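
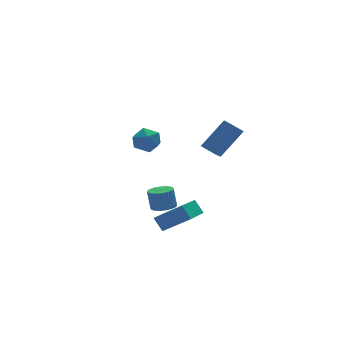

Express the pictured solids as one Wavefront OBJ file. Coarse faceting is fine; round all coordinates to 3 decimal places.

v -1.573 3.26 -0.026
v -1.27 3.703 0.523
v -0.85 2.317 0.337
v -0.547 2.76 0.886
v -1.279 2.532 0.937
v -1.725 3.115 0.713
v -0.395 2.905 0.147
v -0.841 3.488 -0.077
v -0.542 3.484 0.63
v -1.088 3.253 1.118
v -1.032 2.767 -0.258
v -1.578 2.536 0.23
v -0.524 2.391 -3.844
v 0.09 2.316 -3.805
v 0.058 2.574 -2.798
v -0.556 2.649 -2.836
v 0.065 2.582 -3.874
v 0.033 2.84 -2.867
v -0.077 2.81 -3.937
v -0.109 3.068 -2.93
v -0.308 2.955 -3.981
v -0.339 3.213 -2.974
v -0.581 2.989 -3.998
v -0.613 3.247 -2.991
v -0.843 2.904 -3.985
v -0.875 3.161 -2.978
v -1.042 2.717 -3.943
v -1.074 2.975 -2.936
v -1.138 2.466 -3.882
v -1.17 2.724 -2.875
v -1.113 2.2 -3.813
v -1.145 2.458 -2.806
v -0.971 1.972 -3.75
v -1.003 2.23 -2.743
v -0.741 1.827 -3.706
v -0.772 2.085 -2.699
v -0.467 1.793 -3.689
v -0.499 2.051 -2.682
v -0.205 1.879 -3.702
v -0.237 2.136 -2.695
v -0.006 2.065 -3.744
v -0.038 2.323 -2.737
v -0.589 -2.3 1.886
v 0.58 -2.274 3.134
v -0.962 -1.639 2.222
v 0.207 -1.613 3.469
v 0.033 -1.647 1.291
v 1.202 -1.621 2.538
v -0.34 -0.986 1.626
v 0.829 -0.96 2.874
v -1.752 -2.147 -1.873
v -1.904 -1.65 -1.265
v -2.741 -1.399 -2.734
v -2.893 -0.901 -2.126
v -0.487 -1.099 -2.414
v -0.639 -0.601 -1.806
v -1.476 -0.35 -3.275
v -1.628 0.147 -2.667
f 1 12 6
f 1 6 2
f 1 2 8
f 1 8 11
f 1 11 12
f 2 6 10
f 6 12 5
f 12 11 3
f 11 8 7
f 8 2 9
f 4 10 5
f 4 5 3
f 4 3 7
f 4 7 9
f 4 9 10
f 5 10 6
f 3 5 12
f 7 3 11
f 9 7 8
f 10 9 2
f 14 13 17
f 14 17 15
f 15 17 18
f 15 18 16
f 17 13 19
f 17 19 18
f 18 19 20
f 18 20 16
f 19 13 21
f 19 21 20
f 20 21 22
f 20 22 16
f 21 13 23
f 21 23 22
f 22 23 24
f 22 24 16
f 23 13 25
f 23 25 24
f 24 25 26
f 24 26 16
f 25 13 27
f 25 27 26
f 26 27 28
f 26 28 16
f 27 13 29
f 27 29 28
f 28 29 30
f 28 30 16
f 29 13 31
f 29 31 30
f 30 31 32
f 30 32 16
f 31 13 33
f 31 33 32
f 32 33 34
f 32 34 16
f 33 13 35
f 33 35 34
f 34 35 36
f 34 36 16
f 35 13 37
f 35 37 36
f 36 37 38
f 36 38 16
f 37 13 39
f 37 39 38
f 38 39 40
f 38 40 16
f 39 13 41
f 39 41 40
f 40 41 42
f 40 42 16
f 41 13 14
f 41 14 42
f 42 14 15
f 42 15 16
f 44 46 43
f 47 44 43
f 43 46 45
f 45 47 43
f 44 50 46
f 48 44 47
f 48 50 44
f 46 50 45
f 49 47 45
f 45 50 49
f 49 48 47
f 50 48 49
f 52 54 51
f 55 52 51
f 51 54 53
f 53 55 51
f 52 58 54
f 56 52 55
f 56 58 52
f 54 58 53
f 57 55 53
f 53 58 57
f 57 56 55
f 58 56 57



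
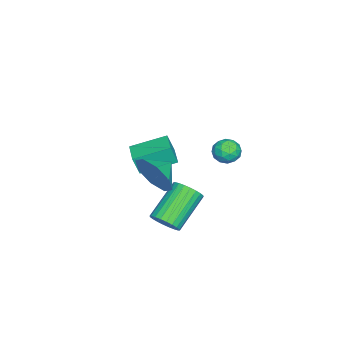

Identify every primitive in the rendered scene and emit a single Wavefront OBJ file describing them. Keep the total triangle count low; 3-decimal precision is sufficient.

v 2.623 -1.706 0.772
v 3.123 -1.403 1.656
v 1.777 -1.234 1.088
v 3.2 -0.863 1.056
v 2.939 -0.817 0.289
v 2.493 -1.292 -0.195
v 2.124 -2.009 -0.113
v 2.047 -2.549 0.488
v 2.307 -2.595 1.255
v 2.753 -2.121 1.739
v 1.994 -1.456 -2.59
v 2.338 -1.748 -2.029
v 0.85 -1.197 -0.829
v 0.506 -0.904 -1.39
v 2.439 -1.486 -2.025
v 0.951 -0.935 -0.824
v 2.472 -1.22 -2.106
v 0.984 -0.668 -0.906
v 2.432 -0.989 -2.261
v 0.944 -0.437 -1.061
v 2.326 -0.829 -2.467
v 0.838 -0.277 -1.266
v 2.169 -0.765 -2.691
v 0.681 -0.213 -1.49
v 1.986 -0.806 -2.899
v 0.497 -0.254 -1.699
v 1.803 -0.946 -3.061
v 0.315 -0.394 -1.861
v 1.65 -1.163 -3.151
v 0.162 -0.612 -1.951
v 1.549 -1.425 -3.156
v 0.061 -0.874 -1.955
v 1.516 -1.692 -3.074
v 0.028 -1.14 -1.874
v 1.556 -1.923 -2.919
v 0.068 -1.371 -1.719
v 1.662 -2.083 -2.714
v 0.174 -1.531 -1.513
v 1.819 -2.147 -2.49
v 0.331 -1.595 -1.289
v 2.003 -2.106 -2.281
v 0.514 -1.554 -1.081
v 2.185 -1.966 -2.119
v 0.697 -1.414 -0.919
v -0.217 -3.427 -0.618
v -0.122 -3.713 0.272
v -0.921 -1.987 -0.081
v -0.825 -2.273 0.81
v 0.885 -2.907 -0.57
v 0.981 -3.193 0.321
v 0.182 -1.467 -0.032
v 0.277 -1.753 0.858
v -3.478 0.232 -1.36
v -2.857 0.121 -1.651
v -3.483 -0.821 -0.969
v -2.862 -0.932 -1.26
v -2.92 -0.501 -0.718
v -2.917 0.149 -0.96
v -3.423 -0.849 -1.66
v -3.42 -0.199 -1.902
v -2.824 -0.547 -1.836
v -2.513 -0.332 -1.254
v -3.827 -0.368 -1.366
v -3.516 -0.153 -0.784
v -3.167 0.269 -1.54
v -3.173 -0.969 -1.08
v -3.207 -0.716 -0.762
v -2.842 -0.781 -0.933
v -3.202 0.285 -1.134
v -2.837 0.22 -1.305
v -2.874 -0.146 -0.757
v -3.503 -0.92 -1.315
v -3.138 -0.985 -1.486
v -3.498 0.081 -1.687
v -3.133 0.016 -1.858
v -3.466 -0.554 -1.863
v -2.783 -0.189 -1.82
v -2.786 -0.808 -1.59
v -3.115 -0.759 -1.825
v -3.113 -0.377 -1.967
v -2.6 -0.063 -1.478
v -2.603 -0.681 -1.247
v -2.637 -0.428 -0.929
v -2.635 -0.046 -1.072
v -2.58 -0.456 -1.586
v -3.737 -0.019 -1.373
v -3.74 -0.637 -1.142
v -3.705 -0.654 -1.548
v -3.703 -0.272 -1.691
v -3.554 0.108 -1.03
v -3.557 -0.511 -0.8
v -3.227 -0.323 -0.653
v -3.225 0.059 -0.795
v -3.76 -0.244 -1.034
f 2 1 4
f 2 4 3
f 4 1 5
f 4 5 3
f 5 1 6
f 5 6 3
f 6 1 7
f 6 7 3
f 7 1 8
f 7 8 3
f 8 1 9
f 8 9 3
f 9 1 10
f 9 10 3
f 10 1 2
f 10 2 3
f 12 11 15
f 12 15 13
f 13 15 16
f 13 16 14
f 15 11 17
f 15 17 16
f 16 17 18
f 16 18 14
f 17 11 19
f 17 19 18
f 18 19 20
f 18 20 14
f 19 11 21
f 19 21 20
f 20 21 22
f 20 22 14
f 21 11 23
f 21 23 22
f 22 23 24
f 22 24 14
f 23 11 25
f 23 25 24
f 24 25 26
f 24 26 14
f 25 11 27
f 25 27 26
f 26 27 28
f 26 28 14
f 27 11 29
f 27 29 28
f 28 29 30
f 28 30 14
f 29 11 31
f 29 31 30
f 30 31 32
f 30 32 14
f 31 11 33
f 31 33 32
f 32 33 34
f 32 34 14
f 33 11 35
f 33 35 34
f 34 35 36
f 34 36 14
f 35 11 37
f 35 37 36
f 36 37 38
f 36 38 14
f 37 11 39
f 37 39 38
f 38 39 40
f 38 40 14
f 39 11 41
f 39 41 40
f 40 41 42
f 40 42 14
f 41 11 43
f 41 43 42
f 42 43 44
f 42 44 14
f 43 11 12
f 43 12 44
f 44 12 13
f 44 13 14
f 46 48 45
f 49 46 45
f 45 48 47
f 47 49 45
f 46 52 48
f 50 46 49
f 50 52 46
f 48 52 47
f 51 49 47
f 47 52 51
f 51 50 49
f 52 50 51
f 53 90 69
f 90 64 93
f 69 93 58
f 90 93 69
f 53 69 65
f 69 58 70
f 65 70 54
f 69 70 65
f 53 65 74
f 65 54 75
f 74 75 60
f 65 75 74
f 53 74 86
f 74 60 89
f 86 89 63
f 74 89 86
f 53 86 90
f 86 63 94
f 90 94 64
f 86 94 90
f 54 70 81
f 70 58 84
f 81 84 62
f 70 84 81
f 58 93 71
f 93 64 92
f 71 92 57
f 93 92 71
f 64 94 91
f 94 63 87
f 91 87 55
f 94 87 91
f 63 89 88
f 89 60 76
f 88 76 59
f 89 76 88
f 60 75 80
f 75 54 77
f 80 77 61
f 75 77 80
f 56 82 68
f 82 62 83
f 68 83 57
f 82 83 68
f 56 68 66
f 68 57 67
f 66 67 55
f 68 67 66
f 56 66 73
f 66 55 72
f 73 72 59
f 66 72 73
f 56 73 78
f 73 59 79
f 78 79 61
f 73 79 78
f 56 78 82
f 78 61 85
f 82 85 62
f 78 85 82
f 57 83 71
f 83 62 84
f 71 84 58
f 83 84 71
f 55 67 91
f 67 57 92
f 91 92 64
f 67 92 91
f 59 72 88
f 72 55 87
f 88 87 63
f 72 87 88
f 61 79 80
f 79 59 76
f 80 76 60
f 79 76 80
f 62 85 81
f 85 61 77
f 81 77 54
f 85 77 81



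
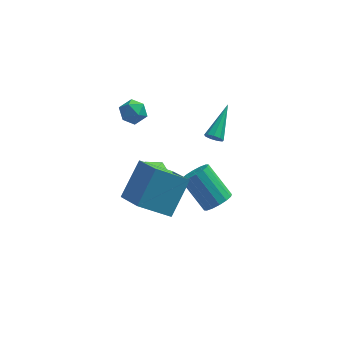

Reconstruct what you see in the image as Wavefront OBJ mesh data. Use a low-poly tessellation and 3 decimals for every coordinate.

v -3.39 2.174 3.415
v -2.655 2.12 3.628
v -3.605 1.04 3.872
v -2.87 0.986 4.085
v -3.339 1.478 4.442
v -3.205 2.179 4.16
v -3.055 0.981 3.34
v -2.921 1.682 3.058
v -2.447 1.383 3.582
v -2.623 1.69 4.263
v -3.637 1.47 3.237
v -3.813 1.777 3.918
v 0.801 2.106 1.006
v 1.224 2.094 0.722
v 1.539 3.794 2.034
v 0.983 2.293 0.568
v 0.656 2.405 0.619
v 0.397 2.377 0.851
v 0.327 2.222 1.156
v 0.478 2.013 1.39
v 0.781 1.847 1.445
v 1.092 1.803 1.295
v 1.267 1.9 1.009
v 0.939 -0.485 -1.592
v 1.556 -0.529 -1.069
v 0.438 0.501 0.335
v -0.179 0.545 -0.188
v 1.618 -0.173 -1.281
v 0.5 0.858 0.124
v 1.499 0.1 -1.576
v 0.381 1.13 -0.171
v 1.229 0.216 -1.876
v 0.111 1.246 -0.471
v 0.882 0.144 -2.099
v -0.236 1.174 -0.695
v 0.55 -0.097 -2.187
v -0.568 0.934 -0.782
v 0.322 -0.441 -2.115
v -0.796 0.589 -0.711
v 0.26 -0.798 -1.904
v -0.858 0.233 -0.499
v 0.379 -1.07 -1.609
v -0.739 -0.04 -0.204
v 0.649 -1.186 -1.309
v -0.469 -0.156 0.096
v 0.996 -1.114 -1.085
v -0.122 -0.084 0.319
v 1.328 -0.874 -0.998
v 0.21 0.157 0.407
v -3.72 -2.862 1.624
v -2.948 -4.258 2.436
v -2.843 -1.529 3.08
v -2.071 -2.925 3.892
v -2.149 -2.655 0.488
v -1.377 -4.051 1.3
v -1.272 -1.322 1.944
v -0.5 -2.718 2.756
v -2.528 0.435 -1.116
v -2.283 0.646 -0.287
v -2.853 1.442 -1.276
v -2.608 1.653 -0.447
v -1.652 0.667 -1.433
v -1.407 0.878 -0.604
v -1.977 1.674 -1.593
v -1.732 1.885 -0.764
f 1 12 6
f 1 6 2
f 1 2 8
f 1 8 11
f 1 11 12
f 2 6 10
f 6 12 5
f 12 11 3
f 11 8 7
f 8 2 9
f 4 10 5
f 4 5 3
f 4 3 7
f 4 7 9
f 4 9 10
f 5 10 6
f 3 5 12
f 7 3 11
f 9 7 8
f 10 9 2
f 14 13 16
f 14 16 15
f 16 13 17
f 16 17 15
f 17 13 18
f 17 18 15
f 18 13 19
f 18 19 15
f 19 13 20
f 19 20 15
f 20 13 21
f 20 21 15
f 21 13 22
f 21 22 15
f 22 13 23
f 22 23 15
f 23 13 14
f 23 14 15
f 25 24 28
f 25 28 26
f 26 28 29
f 26 29 27
f 28 24 30
f 28 30 29
f 29 30 31
f 29 31 27
f 30 24 32
f 30 32 31
f 31 32 33
f 31 33 27
f 32 24 34
f 32 34 33
f 33 34 35
f 33 35 27
f 34 24 36
f 34 36 35
f 35 36 37
f 35 37 27
f 36 24 38
f 36 38 37
f 37 38 39
f 37 39 27
f 38 24 40
f 38 40 39
f 39 40 41
f 39 41 27
f 40 24 42
f 40 42 41
f 41 42 43
f 41 43 27
f 42 24 44
f 42 44 43
f 43 44 45
f 43 45 27
f 44 24 46
f 44 46 45
f 45 46 47
f 45 47 27
f 46 24 48
f 46 48 47
f 47 48 49
f 47 49 27
f 48 24 25
f 48 25 49
f 49 25 26
f 49 26 27
f 51 53 50
f 54 51 50
f 50 53 52
f 52 54 50
f 51 57 53
f 55 51 54
f 55 57 51
f 53 57 52
f 56 54 52
f 52 57 56
f 56 55 54
f 57 55 56
f 59 61 58
f 62 59 58
f 58 61 60
f 60 62 58
f 59 65 61
f 63 59 62
f 63 65 59
f 61 65 60
f 64 62 60
f 60 65 64
f 64 63 62
f 65 63 64



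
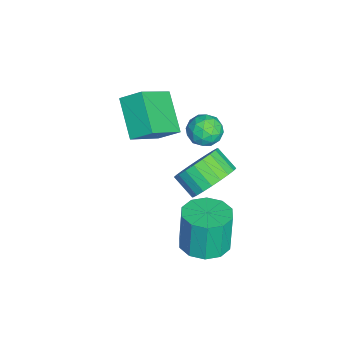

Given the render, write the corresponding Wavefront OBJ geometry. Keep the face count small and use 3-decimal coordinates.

v 4.09 3.218 1.365
v 4.626 3.481 2.168
v 4.086 2.785 2.757
v 3.55 2.522 1.955
v 4.328 3.731 2.19
v 3.787 3.036 2.779
v 3.994 3.904 2.086
v 3.453 3.208 2.676
v 3.674 3.972 1.873
v 3.133 3.276 2.463
v 3.418 3.925 1.583
v 2.877 3.23 2.172
v 3.264 3.771 1.259
v 2.723 3.075 1.849
v 3.236 3.532 0.952
v 2.695 2.837 1.541
v 3.338 3.246 0.707
v 2.797 2.55 1.297
v 3.554 2.955 0.563
v 3.014 2.259 1.152
v 3.853 2.704 0.541
v 3.312 2.009 1.13
v 4.187 2.532 0.644
v 3.646 1.836 1.234
v 4.507 2.464 0.857
v 3.966 1.768 1.447
v 4.763 2.51 1.148
v 4.222 1.815 1.737
v 4.917 2.665 1.471
v 4.376 1.969 2.061
v 4.945 2.903 1.779
v 4.404 2.208 2.368
v 4.843 3.19 2.023
v 4.302 2.494 2.613
v 0.132 0.834 -0.395
v -1.309 0.282 0.661
v 0.257 1.687 0.223
v -1.184 1.134 1.278
v 1.284 -0.114 0.682
v -0.157 -0.667 1.737
v 1.409 0.738 1.299
v -0.032 0.186 2.355
v 3.51 2.871 -3.3
v 4.486 2.956 -3.157
v 4.226 3.014 -1.417
v 3.25 2.929 -1.56
v 4.253 3.519 -3.211
v 3.993 3.578 -1.471
v 3.736 3.835 -3.298
v 3.476 3.893 -1.559
v 3.133 3.782 -3.387
v 2.873 3.841 -1.647
v 2.674 3.381 -3.442
v 2.414 3.44 -1.702
v 2.534 2.786 -3.443
v 2.274 2.844 -1.703
v 2.767 2.222 -3.389
v 2.507 2.281 -1.649
v 3.284 1.907 -3.301
v 3.024 1.965 -1.562
v 3.887 1.959 -3.213
v 3.627 2.018 -1.473
v 4.346 2.36 -3.158
v 4.086 2.419 -1.418
v 1.218 3.368 1.4
v 1.735 2.944 1.733
v 0.605 2.376 1.087
v 1.122 1.952 1.42
v 0.67 2.381 1.831
v 1.049 2.995 2.024
v 1.291 2.325 0.796
v 1.67 2.939 0.989
v 1.78 2.3 1.359
v 1.396 2.334 1.999
v 0.944 2.986 0.821
v 0.56 3.02 1.461
v 1.53 3.244 1.594
v 0.81 2.076 1.226
v 0.545 2.329 1.467
v 0.848 2.08 1.663
v 1.127 3.273 1.765
v 1.431 3.024 1.961
v 0.805 2.693 2.018
v 0.909 2.296 0.859
v 1.213 2.047 1.055
v 1.492 3.24 1.157
v 1.795 2.991 1.353
v 1.535 2.627 0.802
v 1.86 2.615 1.57
v 1.5 2.032 1.386
v 1.599 2.251 1.019
v 1.822 2.612 1.133
v 1.635 2.636 1.946
v 1.275 2.052 1.762
v 1.009 2.305 2.003
v 1.232 2.666 2.117
v 1.661 2.257 1.726
v 1.065 3.268 1.058
v 0.705 2.684 0.874
v 1.108 2.654 0.703
v 1.331 3.015 0.817
v 0.84 3.288 1.434
v 0.48 2.705 1.25
v 0.518 2.708 1.687
v 0.741 3.069 1.801
v 0.679 3.063 1.094
f 2 1 5
f 2 5 3
f 3 5 6
f 3 6 4
f 5 1 7
f 5 7 6
f 6 7 8
f 6 8 4
f 7 1 9
f 7 9 8
f 8 9 10
f 8 10 4
f 9 1 11
f 9 11 10
f 10 11 12
f 10 12 4
f 11 1 13
f 11 13 12
f 12 13 14
f 12 14 4
f 13 1 15
f 13 15 14
f 14 15 16
f 14 16 4
f 15 1 17
f 15 17 16
f 16 17 18
f 16 18 4
f 17 1 19
f 17 19 18
f 18 19 20
f 18 20 4
f 19 1 21
f 19 21 20
f 20 21 22
f 20 22 4
f 21 1 23
f 21 23 22
f 22 23 24
f 22 24 4
f 23 1 25
f 23 25 24
f 24 25 26
f 24 26 4
f 25 1 27
f 25 27 26
f 26 27 28
f 26 28 4
f 27 1 29
f 27 29 28
f 28 29 30
f 28 30 4
f 29 1 31
f 29 31 30
f 30 31 32
f 30 32 4
f 31 1 33
f 31 33 32
f 32 33 34
f 32 34 4
f 33 1 2
f 33 2 34
f 34 2 3
f 34 3 4
f 36 38 35
f 39 36 35
f 35 38 37
f 37 39 35
f 36 42 38
f 40 36 39
f 40 42 36
f 38 42 37
f 41 39 37
f 37 42 41
f 41 40 39
f 42 40 41
f 44 43 47
f 44 47 45
f 45 47 48
f 45 48 46
f 47 43 49
f 47 49 48
f 48 49 50
f 48 50 46
f 49 43 51
f 49 51 50
f 50 51 52
f 50 52 46
f 51 43 53
f 51 53 52
f 52 53 54
f 52 54 46
f 53 43 55
f 53 55 54
f 54 55 56
f 54 56 46
f 55 43 57
f 55 57 56
f 56 57 58
f 56 58 46
f 57 43 59
f 57 59 58
f 58 59 60
f 58 60 46
f 59 43 61
f 59 61 60
f 60 61 62
f 60 62 46
f 61 43 63
f 61 63 62
f 62 63 64
f 62 64 46
f 63 43 44
f 63 44 64
f 64 44 45
f 64 45 46
f 65 102 81
f 102 76 105
f 81 105 70
f 102 105 81
f 65 81 77
f 81 70 82
f 77 82 66
f 81 82 77
f 65 77 86
f 77 66 87
f 86 87 72
f 77 87 86
f 65 86 98
f 86 72 101
f 98 101 75
f 86 101 98
f 65 98 102
f 98 75 106
f 102 106 76
f 98 106 102
f 66 82 93
f 82 70 96
f 93 96 74
f 82 96 93
f 70 105 83
f 105 76 104
f 83 104 69
f 105 104 83
f 76 106 103
f 106 75 99
f 103 99 67
f 106 99 103
f 75 101 100
f 101 72 88
f 100 88 71
f 101 88 100
f 72 87 92
f 87 66 89
f 92 89 73
f 87 89 92
f 68 94 80
f 94 74 95
f 80 95 69
f 94 95 80
f 68 80 78
f 80 69 79
f 78 79 67
f 80 79 78
f 68 78 85
f 78 67 84
f 85 84 71
f 78 84 85
f 68 85 90
f 85 71 91
f 90 91 73
f 85 91 90
f 68 90 94
f 90 73 97
f 94 97 74
f 90 97 94
f 69 95 83
f 95 74 96
f 83 96 70
f 95 96 83
f 67 79 103
f 79 69 104
f 103 104 76
f 79 104 103
f 71 84 100
f 84 67 99
f 100 99 75
f 84 99 100
f 73 91 92
f 91 71 88
f 92 88 72
f 91 88 92
f 74 97 93
f 97 73 89
f 93 89 66
f 97 89 93



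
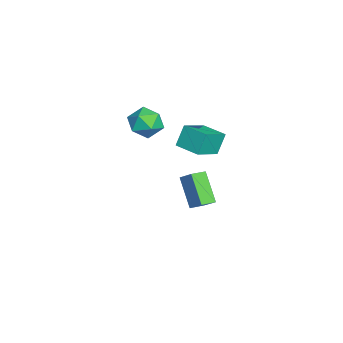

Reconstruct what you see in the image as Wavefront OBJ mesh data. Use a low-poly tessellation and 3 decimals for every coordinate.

v 0.509 -0.207 2.838
v 0.062 0.192 4.013
v -0.718 0.754 2.044
v -1.166 1.154 3.22
v 1.406 0.906 2.8
v 0.958 1.306 3.976
v 0.178 1.868 2.007
v -0.269 2.267 3.182
v -4.14 -0.158 -2.942
v -3.506 0.475 -2.19
v -4.688 0.587 -3.108
v -4.054 1.221 -2.355
v -2.886 0.419 -4.485
v -2.252 1.053 -3.732
v -3.434 1.165 -4.65
v -2.8 1.798 -3.898
v -2.829 -1.182 2.932
v -1.947 -1.181 3.524
v -2.213 -2.499 2.016
v -1.331 -2.498 2.608
v -2.256 -2.799 3.034
v -2.637 -1.985 3.6
v -1.523 -1.695 1.94
v -1.904 -0.881 2.506
v -1.14 -1.498 2.911
v -1.593 -2.18 3.587
v -2.567 -1.5 1.953
v -3.02 -2.182 2.629
f 2 4 1
f 5 2 1
f 1 4 3
f 3 5 1
f 2 8 4
f 6 2 5
f 6 8 2
f 4 8 3
f 7 5 3
f 3 8 7
f 7 6 5
f 8 6 7
f 10 12 9
f 13 10 9
f 9 12 11
f 11 13 9
f 10 16 12
f 14 10 13
f 14 16 10
f 12 16 11
f 15 13 11
f 11 16 15
f 15 14 13
f 16 14 15
f 17 28 22
f 17 22 18
f 17 18 24
f 17 24 27
f 17 27 28
f 18 22 26
f 22 28 21
f 28 27 19
f 27 24 23
f 24 18 25
f 20 26 21
f 20 21 19
f 20 19 23
f 20 23 25
f 20 25 26
f 21 26 22
f 19 21 28
f 23 19 27
f 25 23 24
f 26 25 18



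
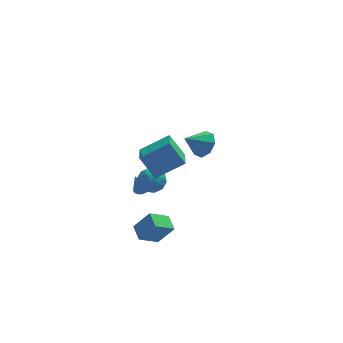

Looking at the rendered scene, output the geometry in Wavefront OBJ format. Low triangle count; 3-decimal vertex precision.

v -1.829 2.535 -4.128
v -1.383 2.201 -4.012
v -2.271 2.425 -2.752
v -1.293 2.433 -3.965
v -1.31 2.686 -3.95
v -1.429 2.909 -3.971
v -1.628 3.057 -4.022
v -1.867 3.102 -4.095
v -2.098 3.035 -4.175
v -2.276 2.869 -4.245
v -2.366 2.636 -4.292
v -2.349 2.384 -4.307
v -2.23 2.161 -4.286
v -2.031 2.012 -4.234
v -1.792 1.967 -4.162
v -1.561 2.034 -4.082
v -1.965 -4.512 2.828
v -2.811 -3.854 4.25
v -1.704 -2.777 2.181
v -2.55 -2.119 3.602
v -0.15 -4.401 3.858
v -0.996 -3.743 5.279
v 0.111 -2.666 3.21
v -0.735 -2.008 4.632
v -2.154 0.649 -1.179
v -1.26 0.743 -0.767
v -1.84 -0.883 -1.513
v -0.946 -0.789 -1.101
v -1.757 -0.76 -0.536
v -1.951 0.187 -0.329
v -1.149 -0.327 -1.951
v -1.343 0.62 -1.744
v -0.639 0.139 -1.244
v -1.015 -0.128 -0.37
v -2.085 -0.012 -1.91
v -2.461 -0.279 -1.036
v -1.735 0.831 -0.944
v -1.365 -0.971 -1.336
v -1.842 -0.953 -1.004
v -1.316 -0.898 -0.762
v -2.14 0.504 -0.686
v -1.615 0.559 -0.444
v -1.907 -0.325 -0.308
v -1.485 -0.699 -1.836
v -0.96 -0.644 -1.594
v -1.784 0.758 -1.518
v -1.258 0.813 -1.276
v -1.193 0.185 -1.972
v -0.845 0.531 -0.982
v -0.66 -0.37 -1.178
v -0.779 -0.098 -1.678
v -0.893 0.459 -1.556
v -1.065 0.373 -0.468
v -0.88 -0.527 -0.664
v -1.357 -0.51 -0.332
v -1.471 0.047 -0.211
v -0.7 0.019 -0.748
v -2.22 0.387 -1.616
v -2.035 -0.513 -1.812
v -1.629 -0.187 -2.069
v -1.743 0.37 -1.948
v -2.44 0.23 -1.102
v -2.255 -0.671 -1.298
v -2.207 -0.599 -0.724
v -2.321 -0.042 -0.602
v -2.4 -0.159 -1.532
v 2.267 3.045 -0.636
v 2.892 3.156 0.213
v 0.953 2.715 0.376
v 2.545 3.854 -0.01
v 2.035 4.079 -0.6
v 1.66 3.698 -1.21
v 1.641 2.934 -1.484
v 1.988 2.236 -1.261
v 2.498 2.011 -0.672
v 2.873 2.392 -0.061
v -1.535 -2.535 -5.105
v -2.785 -2.996 -4.256
v -1.726 -1.426 -4.784
v -2.976 -1.888 -3.935
v -0.544 -2.752 -3.765
v -1.794 -3.214 -2.916
v -0.735 -1.644 -3.444
v -1.985 -2.105 -2.595
f 2 1 4
f 2 4 3
f 4 1 5
f 4 5 3
f 5 1 6
f 5 6 3
f 6 1 7
f 6 7 3
f 7 1 8
f 7 8 3
f 8 1 9
f 8 9 3
f 9 1 10
f 9 10 3
f 10 1 11
f 10 11 3
f 11 1 12
f 11 12 3
f 12 1 13
f 12 13 3
f 13 1 14
f 13 14 3
f 14 1 15
f 14 15 3
f 15 1 16
f 15 16 3
f 16 1 2
f 16 2 3
f 18 20 17
f 21 18 17
f 17 20 19
f 19 21 17
f 18 24 20
f 22 18 21
f 22 24 18
f 20 24 19
f 23 21 19
f 19 24 23
f 23 22 21
f 24 22 23
f 25 62 41
f 62 36 65
f 41 65 30
f 62 65 41
f 25 41 37
f 41 30 42
f 37 42 26
f 41 42 37
f 25 37 46
f 37 26 47
f 46 47 32
f 37 47 46
f 25 46 58
f 46 32 61
f 58 61 35
f 46 61 58
f 25 58 62
f 58 35 66
f 62 66 36
f 58 66 62
f 26 42 53
f 42 30 56
f 53 56 34
f 42 56 53
f 30 65 43
f 65 36 64
f 43 64 29
f 65 64 43
f 36 66 63
f 66 35 59
f 63 59 27
f 66 59 63
f 35 61 60
f 61 32 48
f 60 48 31
f 61 48 60
f 32 47 52
f 47 26 49
f 52 49 33
f 47 49 52
f 28 54 40
f 54 34 55
f 40 55 29
f 54 55 40
f 28 40 38
f 40 29 39
f 38 39 27
f 40 39 38
f 28 38 45
f 38 27 44
f 45 44 31
f 38 44 45
f 28 45 50
f 45 31 51
f 50 51 33
f 45 51 50
f 28 50 54
f 50 33 57
f 54 57 34
f 50 57 54
f 29 55 43
f 55 34 56
f 43 56 30
f 55 56 43
f 27 39 63
f 39 29 64
f 63 64 36
f 39 64 63
f 31 44 60
f 44 27 59
f 60 59 35
f 44 59 60
f 33 51 52
f 51 31 48
f 52 48 32
f 51 48 52
f 34 57 53
f 57 33 49
f 53 49 26
f 57 49 53
f 68 67 70
f 68 70 69
f 70 67 71
f 70 71 69
f 71 67 72
f 71 72 69
f 72 67 73
f 72 73 69
f 73 67 74
f 73 74 69
f 74 67 75
f 74 75 69
f 75 67 76
f 75 76 69
f 76 67 68
f 76 68 69
f 78 80 77
f 81 78 77
f 77 80 79
f 79 81 77
f 78 84 80
f 82 78 81
f 82 84 78
f 80 84 79
f 83 81 79
f 79 84 83
f 83 82 81
f 84 82 83



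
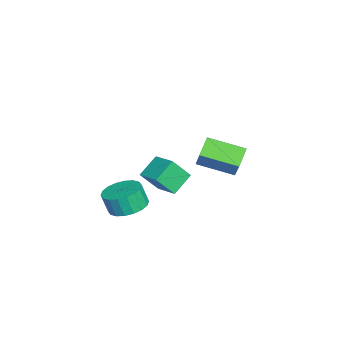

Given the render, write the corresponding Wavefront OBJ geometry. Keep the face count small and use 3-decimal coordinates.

v 3.847 -2.181 1.696
v 4.446 -1.518 1.955
v 4.371 -1.836 2.942
v 3.773 -2.499 2.684
v 4.079 -1.329 1.988
v 4.004 -1.647 2.976
v 3.666 -1.309 1.963
v 3.591 -1.627 2.951
v 3.289 -1.462 1.886
v 3.215 -1.78 2.873
v 3.023 -1.757 1.771
v 2.948 -2.075 2.758
v 2.92 -2.136 1.641
v 2.845 -2.454 2.628
v 3.001 -2.524 1.522
v 2.926 -2.842 2.509
v 3.249 -2.844 1.438
v 3.174 -3.162 2.425
v 3.616 -3.033 1.404
v 3.541 -3.351 2.392
v 4.029 -3.053 1.429
v 3.954 -3.371 2.417
v 4.405 -2.9 1.507
v 4.331 -3.218 2.494
v 4.672 -2.605 1.622
v 4.597 -2.923 2.609
v 4.775 -2.226 1.752
v 4.7 -2.544 2.739
v 4.694 -1.838 1.871
v 4.619 -2.156 2.858
v 3.35 -0.937 2.596
v 3.612 -1.704 3.626
v 2.526 -0.328 3.259
v 2.788 -1.095 4.288
v 4.252 -0.125 2.972
v 4.514 -0.892 4.001
v 3.428 0.484 3.634
v 3.69 -0.283 4.664
v -1.778 0.216 0.686
v -2.693 0.482 1.294
v -1.581 2.048 0.182
v -2.496 2.314 0.79
v -0.864 0.466 1.95
v -1.779 0.732 2.558
v -0.667 2.298 1.446
v -1.582 2.564 2.054
f 2 1 5
f 2 5 3
f 3 5 6
f 3 6 4
f 5 1 7
f 5 7 6
f 6 7 8
f 6 8 4
f 7 1 9
f 7 9 8
f 8 9 10
f 8 10 4
f 9 1 11
f 9 11 10
f 10 11 12
f 10 12 4
f 11 1 13
f 11 13 12
f 12 13 14
f 12 14 4
f 13 1 15
f 13 15 14
f 14 15 16
f 14 16 4
f 15 1 17
f 15 17 16
f 16 17 18
f 16 18 4
f 17 1 19
f 17 19 18
f 18 19 20
f 18 20 4
f 19 1 21
f 19 21 20
f 20 21 22
f 20 22 4
f 21 1 23
f 21 23 22
f 22 23 24
f 22 24 4
f 23 1 25
f 23 25 24
f 24 25 26
f 24 26 4
f 25 1 27
f 25 27 26
f 26 27 28
f 26 28 4
f 27 1 29
f 27 29 28
f 28 29 30
f 28 30 4
f 29 1 2
f 29 2 30
f 30 2 3
f 30 3 4
f 32 34 31
f 35 32 31
f 31 34 33
f 33 35 31
f 32 38 34
f 36 32 35
f 36 38 32
f 34 38 33
f 37 35 33
f 33 38 37
f 37 36 35
f 38 36 37
f 40 42 39
f 43 40 39
f 39 42 41
f 41 43 39
f 40 46 42
f 44 40 43
f 44 46 40
f 42 46 41
f 45 43 41
f 41 46 45
f 45 44 43
f 46 44 45



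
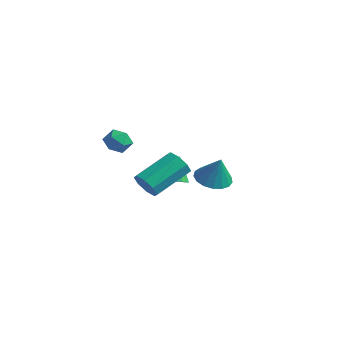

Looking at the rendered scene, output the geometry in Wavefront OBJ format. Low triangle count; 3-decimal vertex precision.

v 3.096 -4.035 0.557
v 3.409 -4.409 1.191
v 3.717 -2.478 2.177
v 3.404 -2.105 1.543
v 3.832 -4.263 0.773
v 4.14 -2.332 1.759
v 3.823 -3.984 0.228
v 4.131 -2.053 1.214
v 3.389 -3.734 -0.124
v 3.697 -1.803 0.862
v 2.783 -3.662 -0.077
v 3.091 -1.731 0.909
v 2.36 -3.808 0.341
v 2.668 -1.877 1.327
v 2.369 -4.087 0.886
v 2.677 -2.156 1.872
v 2.803 -4.337 1.238
v 3.111 -2.406 2.224
v -0.763 -1.565 1.88
v -0.251 -2.066 2.234
v -1.049 -2.474 1.006
v -0.537 -2.975 1.36
v -1.214 -2.767 1.731
v -1.037 -2.206 2.271
v -0.263 -2.334 0.969
v -0.086 -1.773 1.509
v 0.058 -2.542 1.671
v -0.53 -2.809 2.142
v -0.77 -1.731 1.098
v -1.358 -1.998 1.569
v 0.95 2.768 -2.2
v 1.894 2.947 -2.545
v 1.51 2.752 -0.68
v 1.709 3.393 -2.473
v 1.351 3.696 -2.338
v 0.901 3.786 -2.171
v 0.463 3.644 -2.012
v 0.136 3.3 -1.895
v -0.005 2.835 -1.848
v 0.074 2.354 -1.882
v 0.353 1.969 -1.989
v 0.769 1.766 -2.144
v 1.227 1.793 -2.312
v 1.621 2.043 -2.455
v 1.862 2.459 -2.539
v 2.108 -1.059 -0.59
v 2.689 -1.22 -0.349
v 1.732 -0.401 0.75
v 2.738 -0.991 -0.447
v 2.691 -0.773 -0.568
v 2.555 -0.599 -0.691
v 2.351 -0.494 -0.8
v 2.11 -0.476 -0.876
v 1.868 -0.546 -0.909
v 1.663 -0.695 -0.894
v 1.526 -0.899 -0.832
v 1.477 -1.128 -0.733
v 1.525 -1.346 -0.613
v 1.661 -1.52 -0.489
v 1.865 -1.625 -0.38
v 2.106 -1.643 -0.304
v 2.347 -1.572 -0.271
v 2.552 -1.424 -0.287
f 2 1 5
f 2 5 3
f 3 5 6
f 3 6 4
f 5 1 7
f 5 7 6
f 6 7 8
f 6 8 4
f 7 1 9
f 7 9 8
f 8 9 10
f 8 10 4
f 9 1 11
f 9 11 10
f 10 11 12
f 10 12 4
f 11 1 13
f 11 13 12
f 12 13 14
f 12 14 4
f 13 1 15
f 13 15 14
f 14 15 16
f 14 16 4
f 15 1 17
f 15 17 16
f 16 17 18
f 16 18 4
f 17 1 2
f 17 2 18
f 18 2 3
f 18 3 4
f 19 30 24
f 19 24 20
f 19 20 26
f 19 26 29
f 19 29 30
f 20 24 28
f 24 30 23
f 30 29 21
f 29 26 25
f 26 20 27
f 22 28 23
f 22 23 21
f 22 21 25
f 22 25 27
f 22 27 28
f 23 28 24
f 21 23 30
f 25 21 29
f 27 25 26
f 28 27 20
f 32 31 34
f 32 34 33
f 34 31 35
f 34 35 33
f 35 31 36
f 35 36 33
f 36 31 37
f 36 37 33
f 37 31 38
f 37 38 33
f 38 31 39
f 38 39 33
f 39 31 40
f 39 40 33
f 40 31 41
f 40 41 33
f 41 31 42
f 41 42 33
f 42 31 43
f 42 43 33
f 43 31 44
f 43 44 33
f 44 31 45
f 44 45 33
f 45 31 32
f 45 32 33
f 47 46 49
f 47 49 48
f 49 46 50
f 49 50 48
f 50 46 51
f 50 51 48
f 51 46 52
f 51 52 48
f 52 46 53
f 52 53 48
f 53 46 54
f 53 54 48
f 54 46 55
f 54 55 48
f 55 46 56
f 55 56 48
f 56 46 57
f 56 57 48
f 57 46 58
f 57 58 48
f 58 46 59
f 58 59 48
f 59 46 60
f 59 60 48
f 60 46 61
f 60 61 48
f 61 46 62
f 61 62 48
f 62 46 63
f 62 63 48
f 63 46 47
f 63 47 48



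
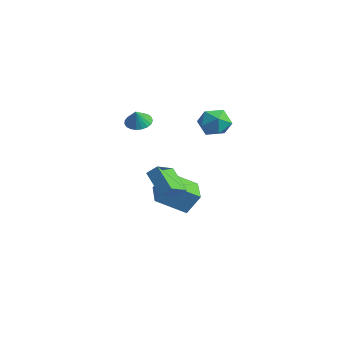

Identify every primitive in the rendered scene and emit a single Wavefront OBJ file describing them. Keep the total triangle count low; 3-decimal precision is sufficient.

v -0.898 0.233 2.804
v -0.153 0.359 2.61
v -0.602 -0.113 3.716
v -0.237 0.642 2.744
v -0.435 0.855 2.889
v -0.713 0.959 3.019
v -1.023 0.939 3.112
v -1.311 0.796 3.151
v -1.529 0.556 3.13
v -1.637 0.26 3.053
v -1.617 -0.041 2.933
v -1.473 -0.294 2.79
v -1.229 -0.456 2.65
v -0.929 -0.499 2.536
v -0.623 -0.415 2.469
v -0.364 -0.22 2.459
v -0.198 0.054 2.509
v -2.657 4.2 -4.943
v -3.397 2.556 -3.865
v -2.222 4.851 -3.652
v -2.961 3.207 -2.574
v -0.939 3.333 -5.086
v -1.678 1.689 -4.008
v -0.503 3.984 -3.795
v -1.243 2.34 -2.717
v 1.444 3.411 2.631
v 1.962 4.12 3.191
v 2.438 2.2 3.249
v 2.956 2.909 3.809
v 1.971 2.672 4.051
v 1.357 3.421 3.669
v 3.043 2.899 2.771
v 2.429 3.648 2.389
v 2.95 3.804 3.277
v 2.287 3.664 4.068
v 2.113 2.656 2.372
v 1.45 2.516 3.163
v 2.531 -1.274 0.568
v 2.943 -0.84 1.114
v 2.045 -0.034 -0.053
v 2.457 0.401 0.493
v 3.923 -1.261 -0.493
v 4.335 -0.826 0.053
v 3.437 -0.02 -1.114
v 3.849 0.414 -0.568
f 2 1 4
f 2 4 3
f 4 1 5
f 4 5 3
f 5 1 6
f 5 6 3
f 6 1 7
f 6 7 3
f 7 1 8
f 7 8 3
f 8 1 9
f 8 9 3
f 9 1 10
f 9 10 3
f 10 1 11
f 10 11 3
f 11 1 12
f 11 12 3
f 12 1 13
f 12 13 3
f 13 1 14
f 13 14 3
f 14 1 15
f 14 15 3
f 15 1 16
f 15 16 3
f 16 1 17
f 16 17 3
f 17 1 2
f 17 2 3
f 19 21 18
f 22 19 18
f 18 21 20
f 20 22 18
f 19 25 21
f 23 19 22
f 23 25 19
f 21 25 20
f 24 22 20
f 20 25 24
f 24 23 22
f 25 23 24
f 26 37 31
f 26 31 27
f 26 27 33
f 26 33 36
f 26 36 37
f 27 31 35
f 31 37 30
f 37 36 28
f 36 33 32
f 33 27 34
f 29 35 30
f 29 30 28
f 29 28 32
f 29 32 34
f 29 34 35
f 30 35 31
f 28 30 37
f 32 28 36
f 34 32 33
f 35 34 27
f 39 41 38
f 42 39 38
f 38 41 40
f 40 42 38
f 39 45 41
f 43 39 42
f 43 45 39
f 41 45 40
f 44 42 40
f 40 45 44
f 44 43 42
f 45 43 44



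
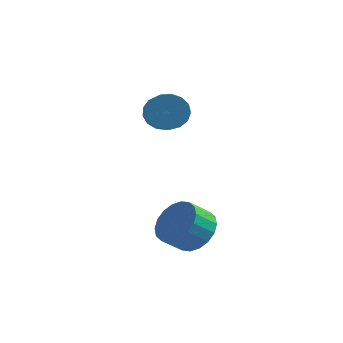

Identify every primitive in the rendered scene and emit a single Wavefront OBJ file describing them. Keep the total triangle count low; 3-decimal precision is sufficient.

v 0.629 -2.259 -2.118
v 1.122 -3.096 -2.542
v 0.563 -3.798 -1.806
v 0.071 -2.961 -1.382
v 1.415 -2.967 -2.196
v 0.856 -3.668 -1.46
v 1.552 -2.697 -1.835
v 0.994 -3.398 -1.099
v 1.507 -2.34 -1.529
v 0.949 -3.042 -0.793
v 1.288 -1.967 -1.34
v 0.729 -2.669 -0.604
v 0.938 -1.653 -1.305
v 0.38 -2.354 -0.569
v 0.527 -1.458 -1.431
v -0.031 -2.16 -0.696
v 0.137 -1.422 -1.694
v -0.422 -2.124 -0.958
v -0.156 -1.552 -2.04
v -0.715 -2.253 -1.304
v -0.294 -1.822 -2.401
v -0.852 -2.523 -1.665
v -0.249 -2.178 -2.707
v -0.807 -2.88 -1.971
v -0.029 -2.551 -2.896
v -0.588 -3.253 -2.16
v 0.32 -2.866 -2.931
v -0.238 -3.567 -2.195
v 0.731 -3.06 -2.804
v 0.173 -3.762 -2.069
v -2.547 2.147 1.958
v -2.168 2.655 2.61
v -1.353 1.042 3.394
v -1.733 0.533 2.742
v -2.554 2.542 2.777
v -1.739 0.929 3.562
v -2.938 2.338 2.757
v -2.124 0.725 3.542
v -3.233 2.09 2.554
v -2.418 0.477 3.338
v -3.37 1.855 2.214
v -2.556 0.242 2.998
v -3.32 1.687 1.815
v -2.505 0.074 2.6
v -3.092 1.624 1.449
v -2.277 0.011 2.234
v -2.739 1.681 1.2
v -1.925 0.068 1.984
v -2.343 1.844 1.124
v -1.528 0.231 1.909
v -1.993 2.077 1.239
v -1.179 0.464 2.024
v -1.77 2.325 1.519
v -0.956 0.712 2.304
v -1.725 2.533 1.899
v -0.911 0.92 2.684
v -1.869 2.652 2.293
v -1.055 1.039 3.078
f 2 1 5
f 2 5 3
f 3 5 6
f 3 6 4
f 5 1 7
f 5 7 6
f 6 7 8
f 6 8 4
f 7 1 9
f 7 9 8
f 8 9 10
f 8 10 4
f 9 1 11
f 9 11 10
f 10 11 12
f 10 12 4
f 11 1 13
f 11 13 12
f 12 13 14
f 12 14 4
f 13 1 15
f 13 15 14
f 14 15 16
f 14 16 4
f 15 1 17
f 15 17 16
f 16 17 18
f 16 18 4
f 17 1 19
f 17 19 18
f 18 19 20
f 18 20 4
f 19 1 21
f 19 21 20
f 20 21 22
f 20 22 4
f 21 1 23
f 21 23 22
f 22 23 24
f 22 24 4
f 23 1 25
f 23 25 24
f 24 25 26
f 24 26 4
f 25 1 27
f 25 27 26
f 26 27 28
f 26 28 4
f 27 1 29
f 27 29 28
f 28 29 30
f 28 30 4
f 29 1 2
f 29 2 30
f 30 2 3
f 30 3 4
f 32 31 35
f 32 35 33
f 33 35 36
f 33 36 34
f 35 31 37
f 35 37 36
f 36 37 38
f 36 38 34
f 37 31 39
f 37 39 38
f 38 39 40
f 38 40 34
f 39 31 41
f 39 41 40
f 40 41 42
f 40 42 34
f 41 31 43
f 41 43 42
f 42 43 44
f 42 44 34
f 43 31 45
f 43 45 44
f 44 45 46
f 44 46 34
f 45 31 47
f 45 47 46
f 46 47 48
f 46 48 34
f 47 31 49
f 47 49 48
f 48 49 50
f 48 50 34
f 49 31 51
f 49 51 50
f 50 51 52
f 50 52 34
f 51 31 53
f 51 53 52
f 52 53 54
f 52 54 34
f 53 31 55
f 53 55 54
f 54 55 56
f 54 56 34
f 55 31 57
f 55 57 56
f 56 57 58
f 56 58 34
f 57 31 32
f 57 32 58
f 58 32 33
f 58 33 34



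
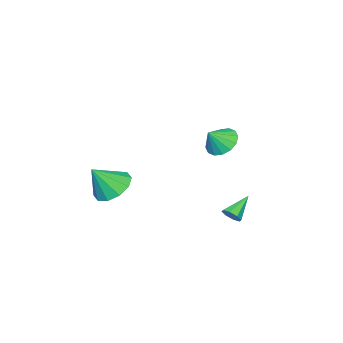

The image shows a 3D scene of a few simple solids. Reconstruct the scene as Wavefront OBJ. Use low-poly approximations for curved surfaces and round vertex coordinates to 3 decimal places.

v 0.88 -3.377 0.211
v 1.742 -2.989 -0.174
v 1.68 -3.903 1.469
v 1.471 -2.546 0.184
v 0.975 -2.42 0.552
v 0.443 -2.66 0.79
v 0.078 -3.173 0.807
v 0.019 -3.764 0.596
v 0.29 -4.208 0.239
v 0.786 -4.333 -0.129
v 1.318 -4.094 -0.367
v 1.683 -3.58 -0.384
v -1.432 0.778 3.245
v -0.927 0.419 2.678
v -0.748 0.522 4.015
v -0.796 0.833 2.699
v -0.835 1.232 2.867
v -1.035 1.51 3.136
v -1.34 1.591 3.434
v -1.67 1.454 3.682
v -1.936 1.137 3.813
v -2.067 0.722 3.792
v -2.028 0.323 3.624
v -1.829 0.046 3.355
v -1.523 -0.036 3.057
v -1.193 0.101 2.809
v 0.232 2.397 -0.029
v 0.446 2.124 0.331
v -0.852 2.543 0.729
v 0.521 2.498 0.366
v 0.427 2.812 0.17
v 0.218 2.884 -0.143
v 0.017 2.67 -0.389
v -0.058 2.296 -0.424
v 0.037 1.982 -0.227
v 0.246 1.91 0.085
f 2 1 4
f 2 4 3
f 4 1 5
f 4 5 3
f 5 1 6
f 5 6 3
f 6 1 7
f 6 7 3
f 7 1 8
f 7 8 3
f 8 1 9
f 8 9 3
f 9 1 10
f 9 10 3
f 10 1 11
f 10 11 3
f 11 1 12
f 11 12 3
f 12 1 2
f 12 2 3
f 14 13 16
f 14 16 15
f 16 13 17
f 16 17 15
f 17 13 18
f 17 18 15
f 18 13 19
f 18 19 15
f 19 13 20
f 19 20 15
f 20 13 21
f 20 21 15
f 21 13 22
f 21 22 15
f 22 13 23
f 22 23 15
f 23 13 24
f 23 24 15
f 24 13 25
f 24 25 15
f 25 13 26
f 25 26 15
f 26 13 14
f 26 14 15
f 28 27 30
f 28 30 29
f 30 27 31
f 30 31 29
f 31 27 32
f 31 32 29
f 32 27 33
f 32 33 29
f 33 27 34
f 33 34 29
f 34 27 35
f 34 35 29
f 35 27 36
f 35 36 29
f 36 27 28
f 36 28 29



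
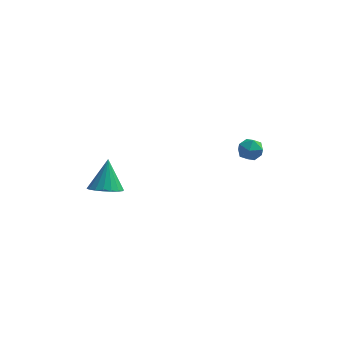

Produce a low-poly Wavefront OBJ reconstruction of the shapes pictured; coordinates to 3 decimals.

v -3.998 -0.497 -3.488
v -3.006 -0.662 -3.391
v -3.982 0.577 -1.812
v -3.021 -0.284 -3.633
v -3.23 0.052 -3.847
v -3.591 0.279 -3.989
v -4.032 0.353 -4.032
v -4.466 0.258 -3.967
v -4.808 0.014 -3.808
v -4.989 -0.332 -3.584
v -4.974 -0.71 -3.342
v -4.766 -1.046 -3.128
v -4.405 -1.273 -2.986
v -3.963 -1.347 -2.943
v -3.529 -1.252 -3.008
v -3.187 -1.008 -3.168
v 2.767 4.151 -3.108
v 3.189 4.522 -2.482
v 3.751 3.218 -3.218
v 4.173 3.589 -2.592
v 3.451 3.187 -2.433
v 2.843 3.764 -2.365
v 4.097 3.976 -3.335
v 3.489 4.553 -3.267
v 4.011 4.414 -2.622
v 3.611 3.926 -2.065
v 3.329 3.814 -3.635
v 2.929 3.326 -3.078
f 2 1 4
f 2 4 3
f 4 1 5
f 4 5 3
f 5 1 6
f 5 6 3
f 6 1 7
f 6 7 3
f 7 1 8
f 7 8 3
f 8 1 9
f 8 9 3
f 9 1 10
f 9 10 3
f 10 1 11
f 10 11 3
f 11 1 12
f 11 12 3
f 12 1 13
f 12 13 3
f 13 1 14
f 13 14 3
f 14 1 15
f 14 15 3
f 15 1 16
f 15 16 3
f 16 1 2
f 16 2 3
f 17 28 22
f 17 22 18
f 17 18 24
f 17 24 27
f 17 27 28
f 18 22 26
f 22 28 21
f 28 27 19
f 27 24 23
f 24 18 25
f 20 26 21
f 20 21 19
f 20 19 23
f 20 23 25
f 20 25 26
f 21 26 22
f 19 21 28
f 23 19 27
f 25 23 24
f 26 25 18



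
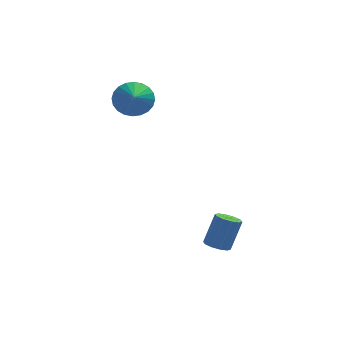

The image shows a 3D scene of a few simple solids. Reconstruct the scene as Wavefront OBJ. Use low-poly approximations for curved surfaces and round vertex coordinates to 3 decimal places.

v 0.295 -3.593 -4.672
v 0.906 -3.772 -4.843
v 1.476 -3.307 -3.3
v 0.865 -3.127 -3.128
v 0.858 -3.38 -4.944
v 1.428 -2.915 -3.4
v 0.594 -3.069 -4.94
v 1.164 -2.604 -3.396
v 0.216 -2.958 -4.834
v 0.786 -2.492 -3.29
v -0.132 -3.089 -4.666
v 0.438 -2.624 -3.122
v -0.316 -3.413 -4.5
v 0.254 -2.948 -2.957
v -0.268 -3.805 -4.4
v 0.302 -3.34 -2.856
v -0.004 -4.116 -4.404
v 0.566 -3.651 -2.86
v 0.374 -4.228 -4.51
v 0.944 -3.762 -2.966
v 0.722 -4.096 -4.678
v 1.292 -3.631 -3.134
v -3.201 2.213 1.985
v -2.279 1.962 1.601
v -3.219 0.847 2.835
v -2.173 2.166 1.931
v -2.224 2.377 2.269
v -2.424 2.563 2.564
v -2.742 2.696 2.77
v -3.13 2.756 2.857
v -3.529 2.733 2.812
v -3.877 2.63 2.64
v -4.123 2.465 2.369
v -4.228 2.261 2.039
v -4.177 2.05 1.701
v -3.978 1.863 1.406
v -3.66 1.73 1.199
v -3.272 1.671 1.112
v -2.873 1.694 1.158
v -2.524 1.796 1.329
f 2 1 5
f 2 5 3
f 3 5 6
f 3 6 4
f 5 1 7
f 5 7 6
f 6 7 8
f 6 8 4
f 7 1 9
f 7 9 8
f 8 9 10
f 8 10 4
f 9 1 11
f 9 11 10
f 10 11 12
f 10 12 4
f 11 1 13
f 11 13 12
f 12 13 14
f 12 14 4
f 13 1 15
f 13 15 14
f 14 15 16
f 14 16 4
f 15 1 17
f 15 17 16
f 16 17 18
f 16 18 4
f 17 1 19
f 17 19 18
f 18 19 20
f 18 20 4
f 19 1 21
f 19 21 20
f 20 21 22
f 20 22 4
f 21 1 2
f 21 2 22
f 22 2 3
f 22 3 4
f 24 23 26
f 24 26 25
f 26 23 27
f 26 27 25
f 27 23 28
f 27 28 25
f 28 23 29
f 28 29 25
f 29 23 30
f 29 30 25
f 30 23 31
f 30 31 25
f 31 23 32
f 31 32 25
f 32 23 33
f 32 33 25
f 33 23 34
f 33 34 25
f 34 23 35
f 34 35 25
f 35 23 36
f 35 36 25
f 36 23 37
f 36 37 25
f 37 23 38
f 37 38 25
f 38 23 39
f 38 39 25
f 39 23 40
f 39 40 25
f 40 23 24
f 40 24 25



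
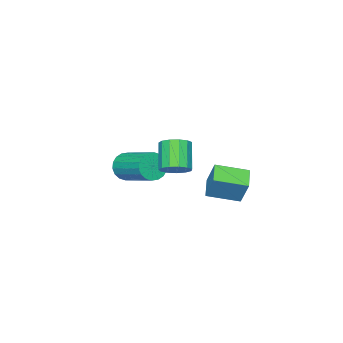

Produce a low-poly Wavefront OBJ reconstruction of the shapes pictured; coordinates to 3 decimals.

v -0.03 2.281 -0.15
v 0.19 2.914 1.159
v -1.102 3.472 -0.545
v -0.882 4.104 0.763
v 0.842 2.916 -0.603
v 1.062 3.548 0.705
v -0.23 4.106 -0.999
v -0.01 4.739 0.31
v 1.406 1.613 0.869
v 1.736 2.103 1.362
v 0.924 1.418 2.585
v 0.594 0.927 2.091
v 1.37 2.294 1.226
v 0.558 1.608 2.449
v 1.016 2.268 0.977
v 0.204 1.583 2.2
v 0.786 2.034 0.693
v -0.026 1.349 1.916
v 0.753 1.667 0.465
v -0.059 0.981 1.688
v 0.927 1.282 0.365
v 0.115 0.597 1.588
v 1.253 1.002 0.425
v 0.441 0.317 1.648
v 1.628 0.916 0.626
v 0.816 0.231 1.849
v 1.932 1.052 0.904
v 1.12 0.366 2.126
v 2.07 1.365 1.17
v 1.258 0.68 2.393
v 1.996 1.757 1.341
v 1.184 1.072 2.564
v -0.067 -2.666 -0.89
v 0.285 -2.437 -1.618
v 0.599 -0.505 -0.857
v 0.247 -0.734 -0.13
v -0.076 -2.357 -1.671
v 0.238 -0.425 -0.911
v -0.435 -2.339 -1.57
v -0.122 -0.406 -0.81
v -0.722 -2.385 -1.335
v -0.408 -0.453 -0.574
v -0.879 -2.487 -1.011
v -0.565 -0.555 -0.25
v -0.874 -2.624 -0.663
v -0.561 -0.692 0.097
v -0.71 -2.77 -0.361
v -0.397 -0.838 0.4
v -0.419 -2.895 -0.163
v -0.105 -0.963 0.598
v -0.058 -2.975 -0.109
v 0.256 -1.043 0.651
v 0.302 -2.994 -0.21
v 0.615 -1.061 0.55
v 0.588 -2.947 -0.446
v 0.902 -1.015 0.315
v 0.745 -2.845 -0.77
v 1.059 -0.913 -0.009
v 0.741 -2.708 -1.117
v 1.054 -0.776 -0.357
v 0.577 -2.562 -1.42
v 0.89 -0.63 -0.659
f 2 4 1
f 5 2 1
f 1 4 3
f 3 5 1
f 2 8 4
f 6 2 5
f 6 8 2
f 4 8 3
f 7 5 3
f 3 8 7
f 7 6 5
f 8 6 7
f 10 9 13
f 10 13 11
f 11 13 14
f 11 14 12
f 13 9 15
f 13 15 14
f 14 15 16
f 14 16 12
f 15 9 17
f 15 17 16
f 16 17 18
f 16 18 12
f 17 9 19
f 17 19 18
f 18 19 20
f 18 20 12
f 19 9 21
f 19 21 20
f 20 21 22
f 20 22 12
f 21 9 23
f 21 23 22
f 22 23 24
f 22 24 12
f 23 9 25
f 23 25 24
f 24 25 26
f 24 26 12
f 25 9 27
f 25 27 26
f 26 27 28
f 26 28 12
f 27 9 29
f 27 29 28
f 28 29 30
f 28 30 12
f 29 9 31
f 29 31 30
f 30 31 32
f 30 32 12
f 31 9 10
f 31 10 32
f 32 10 11
f 32 11 12
f 34 33 37
f 34 37 35
f 35 37 38
f 35 38 36
f 37 33 39
f 37 39 38
f 38 39 40
f 38 40 36
f 39 33 41
f 39 41 40
f 40 41 42
f 40 42 36
f 41 33 43
f 41 43 42
f 42 43 44
f 42 44 36
f 43 33 45
f 43 45 44
f 44 45 46
f 44 46 36
f 45 33 47
f 45 47 46
f 46 47 48
f 46 48 36
f 47 33 49
f 47 49 48
f 48 49 50
f 48 50 36
f 49 33 51
f 49 51 50
f 50 51 52
f 50 52 36
f 51 33 53
f 51 53 52
f 52 53 54
f 52 54 36
f 53 33 55
f 53 55 54
f 54 55 56
f 54 56 36
f 55 33 57
f 55 57 56
f 56 57 58
f 56 58 36
f 57 33 59
f 57 59 58
f 58 59 60
f 58 60 36
f 59 33 61
f 59 61 60
f 60 61 62
f 60 62 36
f 61 33 34
f 61 34 62
f 62 34 35
f 62 35 36



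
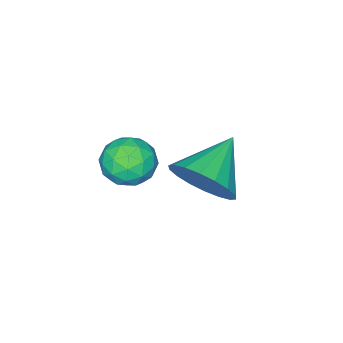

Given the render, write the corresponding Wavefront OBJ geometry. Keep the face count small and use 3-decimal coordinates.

v 2.113 -1.609 1.995
v 2.589 -1.19 2.278
v 2.831 -2.47 2.062
v 3.307 -2.051 2.345
v 2.736 -2.22 2.702
v 2.293 -1.688 2.661
v 3.127 -1.972 1.679
v 2.684 -1.44 1.638
v 3.216 -1.415 2.083
v 2.974 -1.568 2.715
v 2.446 -2.092 1.625
v 2.204 -2.245 2.257
v 2.288 -1.324 2.131
v 3.132 -2.336 2.209
v 2.797 -2.435 2.419
v 3.076 -2.189 2.586
v 2.114 -1.617 2.356
v 2.393 -1.37 2.522
v 2.48 -1.975 2.771
v 3.027 -2.29 1.818
v 3.306 -2.043 1.984
v 2.344 -1.471 1.754
v 2.623 -1.225 1.921
v 2.94 -1.685 1.569
v 2.936 -1.21 2.182
v 3.358 -1.716 2.221
v 3.253 -1.67 1.83
v 2.992 -1.357 1.806
v 2.794 -1.3 2.554
v 3.216 -1.806 2.593
v 2.881 -1.905 2.803
v 2.62 -1.592 2.779
v 3.162 -1.432 2.439
v 2.204 -1.854 1.747
v 2.626 -2.36 1.786
v 2.8 -2.068 1.561
v 2.539 -1.755 1.537
v 2.062 -1.944 2.119
v 2.484 -2.45 2.158
v 2.428 -2.303 2.534
v 2.167 -1.99 2.51
v 2.258 -2.228 1.901
v 2.732 0.33 2.805
v 3.089 0.573 3.514
v 1.548 0.17 3.455
v 2.966 0.891 3.37
v 2.798 1.098 3.115
v 2.616 1.152 2.798
v 2.457 1.044 2.482
v 2.353 0.795 2.231
v 2.323 0.454 2.093
v 2.375 0.088 2.096
v 2.497 -0.23 2.239
v 2.665 -0.437 2.495
v 2.847 -0.491 2.811
v 3.006 -0.383 3.127
v 3.111 -0.134 3.379
v 3.14 0.207 3.517
f 1 38 17
f 38 12 41
f 17 41 6
f 38 41 17
f 1 17 13
f 17 6 18
f 13 18 2
f 17 18 13
f 1 13 22
f 13 2 23
f 22 23 8
f 13 23 22
f 1 22 34
f 22 8 37
f 34 37 11
f 22 37 34
f 1 34 38
f 34 11 42
f 38 42 12
f 34 42 38
f 2 18 29
f 18 6 32
f 29 32 10
f 18 32 29
f 6 41 19
f 41 12 40
f 19 40 5
f 41 40 19
f 12 42 39
f 42 11 35
f 39 35 3
f 42 35 39
f 11 37 36
f 37 8 24
f 36 24 7
f 37 24 36
f 8 23 28
f 23 2 25
f 28 25 9
f 23 25 28
f 4 30 16
f 30 10 31
f 16 31 5
f 30 31 16
f 4 16 14
f 16 5 15
f 14 15 3
f 16 15 14
f 4 14 21
f 14 3 20
f 21 20 7
f 14 20 21
f 4 21 26
f 21 7 27
f 26 27 9
f 21 27 26
f 4 26 30
f 26 9 33
f 30 33 10
f 26 33 30
f 5 31 19
f 31 10 32
f 19 32 6
f 31 32 19
f 3 15 39
f 15 5 40
f 39 40 12
f 15 40 39
f 7 20 36
f 20 3 35
f 36 35 11
f 20 35 36
f 9 27 28
f 27 7 24
f 28 24 8
f 27 24 28
f 10 33 29
f 33 9 25
f 29 25 2
f 33 25 29
f 44 43 46
f 44 46 45
f 46 43 47
f 46 47 45
f 47 43 48
f 47 48 45
f 48 43 49
f 48 49 45
f 49 43 50
f 49 50 45
f 50 43 51
f 50 51 45
f 51 43 52
f 51 52 45
f 52 43 53
f 52 53 45
f 53 43 54
f 53 54 45
f 54 43 55
f 54 55 45
f 55 43 56
f 55 56 45
f 56 43 57
f 56 57 45
f 57 43 58
f 57 58 45
f 58 43 44
f 58 44 45



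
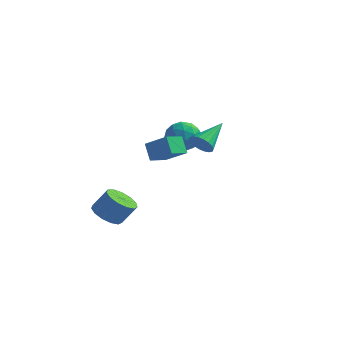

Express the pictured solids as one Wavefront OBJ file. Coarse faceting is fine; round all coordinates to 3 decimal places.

v 0.097 -0.123 0.9
v 1.287 -0.199 1.594
v 0.29 0.831 0.671
v 1.481 0.755 1.365
v 0.559 -0.415 0.075
v 1.75 -0.491 0.769
v 0.753 0.539 -0.154
v 1.943 0.463 0.54
v -0.659 4.745 -0.256
v 0.159 4.498 0.099
v -1.179 3.362 -0.019
v -0.361 3.115 0.336
v -0.904 3.707 0.794
v -0.583 4.562 0.648
v -0.437 3.298 -0.568
v -0.116 4.153 -0.714
v 0.296 3.604 -0.094
v 0.008 3.857 0.748
v -1.028 4.003 -0.668
v -1.316 4.256 0.174
v -0.204 4.743 -0.099
v -0.816 3.117 0.179
v -1.135 3.465 0.449
v -0.654 3.319 0.657
v -0.64 4.781 0.224
v -0.159 4.636 0.432
v -0.784 4.17 0.841
v -0.861 3.224 -0.352
v -0.38 3.079 -0.144
v -0.366 4.541 -0.577
v 0.115 4.395 -0.369
v -0.236 3.69 -0.761
v 0.357 4.073 -0.004
v 0.052 3.259 0.135
v 0.007 3.367 -0.396
v 0.196 3.87 -0.482
v 0.188 4.221 0.491
v -0.118 3.408 0.63
v -0.437 3.755 0.899
v -0.248 4.258 0.813
v 0.268 3.695 0.377
v -0.902 4.452 -0.55
v -1.208 3.639 -0.411
v -0.772 3.602 -0.733
v -0.583 4.105 -0.819
v -1.072 4.601 -0.055
v -1.377 3.787 0.084
v -1.216 3.99 0.562
v -1.027 4.493 0.476
v -1.288 4.165 -0.297
v 3.796 -1.326 1.975
v 4.404 -1.437 2.022
v 3.984 0.086 2.845
v 4.386 -1.29 1.789
v 4.251 -1.151 1.592
v 4.026 -1.047 1.472
v 3.755 -0.998 1.451
v 3.493 -1.014 1.534
v 3.29 -1.092 1.704
v 3.188 -1.216 1.928
v 3.206 -1.363 2.161
v 3.341 -1.501 2.358
v 3.566 -1.606 2.478
v 3.836 -1.655 2.499
v 4.099 -1.639 2.416
v 4.302 -1.561 2.246
v -2.404 0.408 -4.233
v -1.777 0.732 -4.725
v -1.15 1.076 -3.699
v -1.776 0.752 -3.207
v -2.093 1.092 -4.652
v -1.466 1.436 -3.627
v -2.508 1.235 -4.446
v -1.881 1.578 -3.421
v -2.89 1.115 -4.172
v -2.262 1.459 -3.147
v -3.117 0.771 -3.918
v -2.49 1.115 -2.893
v -3.118 0.312 -3.763
v -2.491 0.656 -2.738
v -2.892 -0.117 -3.758
v -2.265 0.227 -2.733
v -2.511 -0.379 -3.903
v -1.884 -0.035 -2.878
v -2.096 -0.391 -4.153
v -1.469 -0.047 -3.128
v -1.779 -0.149 -4.428
v -1.151 0.194 -3.403
v -1.66 0.269 -4.641
v -1.033 0.613 -3.616
f 2 4 1
f 5 2 1
f 1 4 3
f 3 5 1
f 2 8 4
f 6 2 5
f 6 8 2
f 4 8 3
f 7 5 3
f 3 8 7
f 7 6 5
f 8 6 7
f 9 46 25
f 46 20 49
f 25 49 14
f 46 49 25
f 9 25 21
f 25 14 26
f 21 26 10
f 25 26 21
f 9 21 30
f 21 10 31
f 30 31 16
f 21 31 30
f 9 30 42
f 30 16 45
f 42 45 19
f 30 45 42
f 9 42 46
f 42 19 50
f 46 50 20
f 42 50 46
f 10 26 37
f 26 14 40
f 37 40 18
f 26 40 37
f 14 49 27
f 49 20 48
f 27 48 13
f 49 48 27
f 20 50 47
f 50 19 43
f 47 43 11
f 50 43 47
f 19 45 44
f 45 16 32
f 44 32 15
f 45 32 44
f 16 31 36
f 31 10 33
f 36 33 17
f 31 33 36
f 12 38 24
f 38 18 39
f 24 39 13
f 38 39 24
f 12 24 22
f 24 13 23
f 22 23 11
f 24 23 22
f 12 22 29
f 22 11 28
f 29 28 15
f 22 28 29
f 12 29 34
f 29 15 35
f 34 35 17
f 29 35 34
f 12 34 38
f 34 17 41
f 38 41 18
f 34 41 38
f 13 39 27
f 39 18 40
f 27 40 14
f 39 40 27
f 11 23 47
f 23 13 48
f 47 48 20
f 23 48 47
f 15 28 44
f 28 11 43
f 44 43 19
f 28 43 44
f 17 35 36
f 35 15 32
f 36 32 16
f 35 32 36
f 18 41 37
f 41 17 33
f 37 33 10
f 41 33 37
f 52 51 54
f 52 54 53
f 54 51 55
f 54 55 53
f 55 51 56
f 55 56 53
f 56 51 57
f 56 57 53
f 57 51 58
f 57 58 53
f 58 51 59
f 58 59 53
f 59 51 60
f 59 60 53
f 60 51 61
f 60 61 53
f 61 51 62
f 61 62 53
f 62 51 63
f 62 63 53
f 63 51 64
f 63 64 53
f 64 51 65
f 64 65 53
f 65 51 66
f 65 66 53
f 66 51 52
f 66 52 53
f 68 67 71
f 68 71 69
f 69 71 72
f 69 72 70
f 71 67 73
f 71 73 72
f 72 73 74
f 72 74 70
f 73 67 75
f 73 75 74
f 74 75 76
f 74 76 70
f 75 67 77
f 75 77 76
f 76 77 78
f 76 78 70
f 77 67 79
f 77 79 78
f 78 79 80
f 78 80 70
f 79 67 81
f 79 81 80
f 80 81 82
f 80 82 70
f 81 67 83
f 81 83 82
f 82 83 84
f 82 84 70
f 83 67 85
f 83 85 84
f 84 85 86
f 84 86 70
f 85 67 87
f 85 87 86
f 86 87 88
f 86 88 70
f 87 67 89
f 87 89 88
f 88 89 90
f 88 90 70
f 89 67 68
f 89 68 90
f 90 68 69
f 90 69 70



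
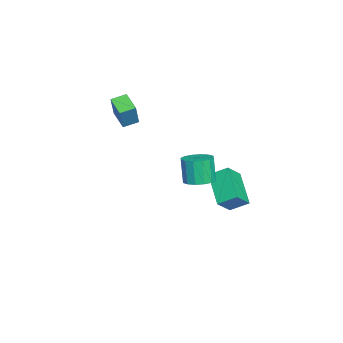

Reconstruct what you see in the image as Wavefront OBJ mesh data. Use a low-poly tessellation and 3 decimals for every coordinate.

v 4.054 2.521 -0.202
v 4.467 3.143 -0.015
v 4.119 2.981 1.29
v 3.706 2.359 1.102
v 4.102 3.282 -0.095
v 3.754 3.12 1.21
v 3.724 3.217 -0.204
v 3.376 3.055 1.101
v 3.435 2.965 -0.312
v 3.087 2.803 0.992
v 3.311 2.594 -0.391
v 2.963 2.432 0.913
v 3.387 2.204 -0.42
v 3.039 2.042 0.885
v 3.641 1.899 -0.39
v 3.293 1.737 0.915
v 4.006 1.76 -0.31
v 3.658 1.598 0.995
v 4.384 1.825 -0.201
v 4.036 1.663 1.104
v 4.673 2.077 -0.092
v 4.325 1.915 1.212
v 4.797 2.448 -0.013
v 4.449 2.286 1.291
v 4.721 2.838 0.015
v 4.373 2.676 1.32
v -1.385 2.18 -3.048
v -1.398 3.13 -2.474
v -2.17 2.688 -3.907
v -2.183 3.638 -3.333
v 0.203 2.842 -4.107
v 0.19 3.792 -3.533
v -0.582 3.35 -4.966
v -0.595 4.3 -4.392
v -0.349 -2.247 1.425
v 0.278 -2.271 2.71
v -0.733 -1.551 1.626
v -0.106 -1.575 2.91
v 0.526 -1.645 1.01
v 1.153 -1.669 2.294
v 0.142 -0.949 1.21
v 0.769 -0.973 2.495
f 2 1 5
f 2 5 3
f 3 5 6
f 3 6 4
f 5 1 7
f 5 7 6
f 6 7 8
f 6 8 4
f 7 1 9
f 7 9 8
f 8 9 10
f 8 10 4
f 9 1 11
f 9 11 10
f 10 11 12
f 10 12 4
f 11 1 13
f 11 13 12
f 12 13 14
f 12 14 4
f 13 1 15
f 13 15 14
f 14 15 16
f 14 16 4
f 15 1 17
f 15 17 16
f 16 17 18
f 16 18 4
f 17 1 19
f 17 19 18
f 18 19 20
f 18 20 4
f 19 1 21
f 19 21 20
f 20 21 22
f 20 22 4
f 21 1 23
f 21 23 22
f 22 23 24
f 22 24 4
f 23 1 25
f 23 25 24
f 24 25 26
f 24 26 4
f 25 1 2
f 25 2 26
f 26 2 3
f 26 3 4
f 28 30 27
f 31 28 27
f 27 30 29
f 29 31 27
f 28 34 30
f 32 28 31
f 32 34 28
f 30 34 29
f 33 31 29
f 29 34 33
f 33 32 31
f 34 32 33
f 36 38 35
f 39 36 35
f 35 38 37
f 37 39 35
f 36 42 38
f 40 36 39
f 40 42 36
f 38 42 37
f 41 39 37
f 37 42 41
f 41 40 39
f 42 40 41



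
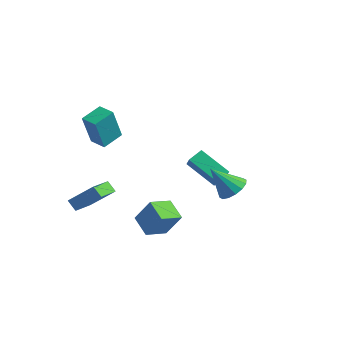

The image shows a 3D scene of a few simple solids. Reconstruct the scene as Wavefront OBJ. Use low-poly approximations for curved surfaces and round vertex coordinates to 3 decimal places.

v 0.488 -3.782 -3.05
v -0.711 -3.341 -2.477
v 0.761 -2.453 -3.503
v -0.438 -2.012 -2.93
v 1.318 -3.448 -1.57
v 0.119 -3.007 -0.997
v 1.591 -2.119 -2.023
v 0.392 -1.678 -1.45
v -3.893 -5.194 -1.549
v -2.742 -4.383 -0.334
v -4.407 -3.512 -2.185
v -3.256 -2.701 -0.97
v -3.304 -5.219 -2.09
v -2.153 -4.408 -0.875
v -3.818 -3.537 -2.726
v -2.667 -2.726 -1.511
v -4.047 -3.123 2.145
v -4.061 -3.774 4.226
v -3.946 -1.829 2.551
v -3.96 -2.48 4.631
v -3 -3.2 2.129
v -3.014 -3.851 4.209
v -2.899 -1.906 2.534
v -2.913 -2.557 4.615
v 3.465 -0.136 0.091
v 4.153 -0.738 0.261
v 2.475 -0.844 1.589
v 4.263 -0.347 0.519
v 4.16 0.101 0.662
v 3.87 0.485 0.652
v 3.472 0.703 0.492
v 3.072 0.696 0.224
v 2.777 0.466 -0.079
v 2.667 0.075 -0.337
v 2.77 -0.373 -0.48
v 3.06 -0.757 -0.47
v 3.458 -0.975 -0.31
v 3.858 -0.968 -0.042
v -0.387 2.946 -2.904
v -2.215 2.694 -1.763
v -0.254 3.858 -2.49
v -2.082 3.606 -1.349
v 0.182 2.494 -2.091
v -1.646 2.242 -0.95
v 0.315 3.406 -1.677
v -1.513 3.154 -0.536
f 2 4 1
f 5 2 1
f 1 4 3
f 3 5 1
f 2 8 4
f 6 2 5
f 6 8 2
f 4 8 3
f 7 5 3
f 3 8 7
f 7 6 5
f 8 6 7
f 10 12 9
f 13 10 9
f 9 12 11
f 11 13 9
f 10 16 12
f 14 10 13
f 14 16 10
f 12 16 11
f 15 13 11
f 11 16 15
f 15 14 13
f 16 14 15
f 18 20 17
f 21 18 17
f 17 20 19
f 19 21 17
f 18 24 20
f 22 18 21
f 22 24 18
f 20 24 19
f 23 21 19
f 19 24 23
f 23 22 21
f 24 22 23
f 26 25 28
f 26 28 27
f 28 25 29
f 28 29 27
f 29 25 30
f 29 30 27
f 30 25 31
f 30 31 27
f 31 25 32
f 31 32 27
f 32 25 33
f 32 33 27
f 33 25 34
f 33 34 27
f 34 25 35
f 34 35 27
f 35 25 36
f 35 36 27
f 36 25 37
f 36 37 27
f 37 25 38
f 37 38 27
f 38 25 26
f 38 26 27
f 40 42 39
f 43 40 39
f 39 42 41
f 41 43 39
f 40 46 42
f 44 40 43
f 44 46 40
f 42 46 41
f 45 43 41
f 41 46 45
f 45 44 43
f 46 44 45



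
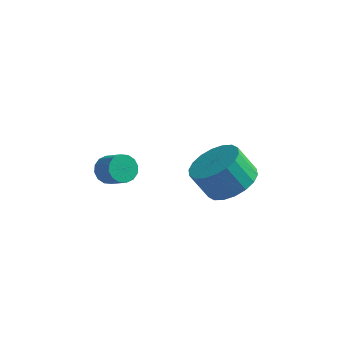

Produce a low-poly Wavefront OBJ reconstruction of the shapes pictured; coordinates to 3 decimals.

v 0.641 -1.205 -1.082
v 1.516 -1.465 -0.584
v 0.853 -1.615 0.501
v -0.021 -1.355 0.002
v 1.5 -1.006 -0.53
v 0.837 -1.156 0.555
v 1.313 -0.586 -0.586
v 0.651 -0.736 0.499
v 0.994 -0.288 -0.74
v 0.331 -0.438 0.345
v 0.605 -0.173 -0.962
v -0.058 -0.323 0.123
v 0.223 -0.261 -1.208
v -0.44 -0.411 -0.123
v -0.077 -0.537 -1.429
v -0.739 -0.687 -0.344
v -0.233 -0.945 -1.581
v -0.896 -1.095 -0.496
v -0.217 -1.404 -1.635
v -0.88 -1.554 -0.55
v -0.031 -1.824 -1.579
v -0.693 -1.974 -0.494
v 0.289 -2.122 -1.425
v -0.374 -2.272 -0.34
v 0.678 -2.237 -1.203
v 0.015 -2.387 -0.118
v 1.06 -2.149 -0.957
v 0.397 -2.299 0.128
v 1.359 -1.873 -0.736
v 0.697 -2.023 0.349
v -4.008 -1.388 -1.567
v -3.585 -1.109 -1.924
v -2.848 -1.494 -1.35
v -3.272 -1.772 -0.993
v -3.652 -0.896 -1.694
v -2.916 -1.281 -1.12
v -3.816 -0.814 -1.43
v -3.079 -1.199 -0.856
v -4.03 -0.886 -1.203
v -3.294 -1.271 -0.629
v -4.239 -1.093 -1.073
v -3.503 -1.477 -0.499
v -4.386 -1.378 -1.076
v -3.65 -1.763 -0.502
v -4.432 -1.666 -1.21
v -3.695 -2.051 -0.636
v -4.364 -1.879 -1.44
v -3.628 -2.264 -0.866
v -4.201 -1.961 -1.704
v -3.464 -2.346 -1.13
v -3.986 -1.889 -1.931
v -3.25 -2.274 -1.357
v -3.777 -1.683 -2.061
v -3.041 -2.067 -1.487
v -3.63 -1.397 -2.058
v -2.894 -1.782 -1.484
f 2 1 5
f 2 5 3
f 3 5 6
f 3 6 4
f 5 1 7
f 5 7 6
f 6 7 8
f 6 8 4
f 7 1 9
f 7 9 8
f 8 9 10
f 8 10 4
f 9 1 11
f 9 11 10
f 10 11 12
f 10 12 4
f 11 1 13
f 11 13 12
f 12 13 14
f 12 14 4
f 13 1 15
f 13 15 14
f 14 15 16
f 14 16 4
f 15 1 17
f 15 17 16
f 16 17 18
f 16 18 4
f 17 1 19
f 17 19 18
f 18 19 20
f 18 20 4
f 19 1 21
f 19 21 20
f 20 21 22
f 20 22 4
f 21 1 23
f 21 23 22
f 22 23 24
f 22 24 4
f 23 1 25
f 23 25 24
f 24 25 26
f 24 26 4
f 25 1 27
f 25 27 26
f 26 27 28
f 26 28 4
f 27 1 29
f 27 29 28
f 28 29 30
f 28 30 4
f 29 1 2
f 29 2 30
f 30 2 3
f 30 3 4
f 32 31 35
f 32 35 33
f 33 35 36
f 33 36 34
f 35 31 37
f 35 37 36
f 36 37 38
f 36 38 34
f 37 31 39
f 37 39 38
f 38 39 40
f 38 40 34
f 39 31 41
f 39 41 40
f 40 41 42
f 40 42 34
f 41 31 43
f 41 43 42
f 42 43 44
f 42 44 34
f 43 31 45
f 43 45 44
f 44 45 46
f 44 46 34
f 45 31 47
f 45 47 46
f 46 47 48
f 46 48 34
f 47 31 49
f 47 49 48
f 48 49 50
f 48 50 34
f 49 31 51
f 49 51 50
f 50 51 52
f 50 52 34
f 51 31 53
f 51 53 52
f 52 53 54
f 52 54 34
f 53 31 55
f 53 55 54
f 54 55 56
f 54 56 34
f 55 31 32
f 55 32 56
f 56 32 33
f 56 33 34



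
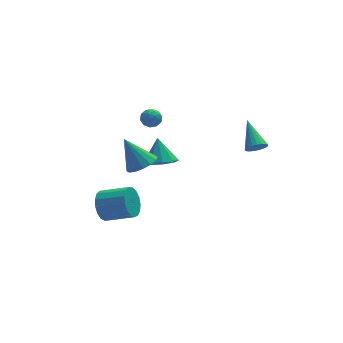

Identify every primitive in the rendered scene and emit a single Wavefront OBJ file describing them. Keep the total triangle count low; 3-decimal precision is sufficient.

v -4.639 -0.451 -2.635
v -4.114 0.005 -3.34
v -2.635 -0.693 -2.69
v -3.161 -1.149 -1.985
v -4.123 0.318 -2.984
v -2.644 -0.38 -2.334
v -4.25 0.455 -2.549
v -2.771 -0.243 -1.898
v -4.466 0.384 -2.133
v -2.987 -0.314 -1.483
v -4.722 0.123 -1.832
v -3.243 -0.576 -1.182
v -4.959 -0.271 -1.715
v -3.48 -0.969 -1.065
v -5.123 -0.705 -1.809
v -3.644 -1.404 -1.159
v -5.176 -1.082 -2.092
v -3.697 -1.78 -1.442
v -5.106 -1.313 -2.5
v -3.627 -2.012 -1.85
v -4.93 -1.347 -2.938
v -3.451 -2.046 -2.288
v -4.687 -1.176 -3.307
v -3.208 -1.875 -2.657
v -4.433 -0.839 -3.522
v -2.954 -1.537 -2.872
v -4.226 -0.412 -3.534
v -2.747 -1.111 -2.884
v -1.481 -0.531 0.624
v -0.87 -1.219 1.015
v -1.479 0.251 1.996
v -0.504 -0.718 0.728
v -0.595 -0.129 0.393
v -1.101 0.272 0.165
v -1.784 0.297 0.152
v -2.326 -0.066 0.36
v -2.472 -0.646 0.691
v -2.155 -1.173 0.99
v -1.522 -1.399 1.118
v 3.226 -2.808 2.82
v 3.65 -3.045 3.236
v 3.094 -1.212 3.86
v 3.807 -2.919 3.063
v 3.864 -2.773 2.847
v 3.811 -2.634 2.627
v 3.656 -2.525 2.44
v 3.427 -2.465 2.318
v 3.163 -2.464 2.284
v 2.91 -2.522 2.342
v 2.712 -2.631 2.482
v 2.602 -2.769 2.681
v 2.6 -2.915 2.904
v 2.707 -3.042 3.112
v 2.903 -3.128 3.27
v 3.155 -3.16 3.35
v 3.419 -3.13 3.338
v -1.454 1.738 2.535
v -1.035 1.287 2.717
v -2.205 1.253 3.063
v -1.786 0.802 3.245
v -1.735 1.399 3.475
v -1.271 1.698 3.149
v -1.969 0.842 2.631
v -1.505 1.141 2.305
v -1.354 0.733 2.776
v -1.209 1.077 3.298
v -2.031 1.463 2.482
v -1.886 1.807 3.004
v -1.179 1.555 2.58
v -2.061 0.985 3.2
v -2.031 1.336 3.336
v -1.785 1.071 3.442
v -1.317 1.796 2.834
v -1.071 1.531 2.94
v -1.482 1.597 3.386
v -2.169 1.009 2.84
v -1.923 0.744 2.946
v -1.455 1.469 2.338
v -1.209 1.204 2.444
v -1.758 0.943 2.394
v -1.12 0.964 2.721
v -1.561 0.68 3.032
v -1.669 0.703 2.671
v -1.396 0.879 2.479
v -1.035 1.166 3.028
v -1.476 0.882 3.338
v -1.446 1.232 3.473
v -1.173 1.408 3.282
v -1.222 0.841 3.063
v -1.764 1.658 2.442
v -2.205 1.374 2.752
v -2.067 1.132 2.498
v -1.794 1.308 2.307
v -1.679 1.86 2.748
v -2.12 1.576 3.059
v -1.844 1.661 3.301
v -1.571 1.837 3.109
v -2.018 1.699 2.717
v -2.831 -2.354 2.155
v -2.158 -2.741 2.667
v -3.649 -1.646 3.765
v -1.994 -2.302 2.557
v -2.054 -1.876 2.34
v -2.323 -1.579 2.073
v -2.727 -1.489 1.828
v -3.16 -1.631 1.67
v -3.504 -1.967 1.643
v -3.668 -2.406 1.752
v -3.607 -2.831 1.97
v -3.339 -3.128 2.237
v -2.934 -3.218 2.482
v -2.502 -3.076 2.639
f 2 1 5
f 2 5 3
f 3 5 6
f 3 6 4
f 5 1 7
f 5 7 6
f 6 7 8
f 6 8 4
f 7 1 9
f 7 9 8
f 8 9 10
f 8 10 4
f 9 1 11
f 9 11 10
f 10 11 12
f 10 12 4
f 11 1 13
f 11 13 12
f 12 13 14
f 12 14 4
f 13 1 15
f 13 15 14
f 14 15 16
f 14 16 4
f 15 1 17
f 15 17 16
f 16 17 18
f 16 18 4
f 17 1 19
f 17 19 18
f 18 19 20
f 18 20 4
f 19 1 21
f 19 21 20
f 20 21 22
f 20 22 4
f 21 1 23
f 21 23 22
f 22 23 24
f 22 24 4
f 23 1 25
f 23 25 24
f 24 25 26
f 24 26 4
f 25 1 27
f 25 27 26
f 26 27 28
f 26 28 4
f 27 1 2
f 27 2 28
f 28 2 3
f 28 3 4
f 30 29 32
f 30 32 31
f 32 29 33
f 32 33 31
f 33 29 34
f 33 34 31
f 34 29 35
f 34 35 31
f 35 29 36
f 35 36 31
f 36 29 37
f 36 37 31
f 37 29 38
f 37 38 31
f 38 29 39
f 38 39 31
f 39 29 30
f 39 30 31
f 41 40 43
f 41 43 42
f 43 40 44
f 43 44 42
f 44 40 45
f 44 45 42
f 45 40 46
f 45 46 42
f 46 40 47
f 46 47 42
f 47 40 48
f 47 48 42
f 48 40 49
f 48 49 42
f 49 40 50
f 49 50 42
f 50 40 51
f 50 51 42
f 51 40 52
f 51 52 42
f 52 40 53
f 52 53 42
f 53 40 54
f 53 54 42
f 54 40 55
f 54 55 42
f 55 40 56
f 55 56 42
f 56 40 41
f 56 41 42
f 57 94 73
f 94 68 97
f 73 97 62
f 94 97 73
f 57 73 69
f 73 62 74
f 69 74 58
f 73 74 69
f 57 69 78
f 69 58 79
f 78 79 64
f 69 79 78
f 57 78 90
f 78 64 93
f 90 93 67
f 78 93 90
f 57 90 94
f 90 67 98
f 94 98 68
f 90 98 94
f 58 74 85
f 74 62 88
f 85 88 66
f 74 88 85
f 62 97 75
f 97 68 96
f 75 96 61
f 97 96 75
f 68 98 95
f 98 67 91
f 95 91 59
f 98 91 95
f 67 93 92
f 93 64 80
f 92 80 63
f 93 80 92
f 64 79 84
f 79 58 81
f 84 81 65
f 79 81 84
f 60 86 72
f 86 66 87
f 72 87 61
f 86 87 72
f 60 72 70
f 72 61 71
f 70 71 59
f 72 71 70
f 60 70 77
f 70 59 76
f 77 76 63
f 70 76 77
f 60 77 82
f 77 63 83
f 82 83 65
f 77 83 82
f 60 82 86
f 82 65 89
f 86 89 66
f 82 89 86
f 61 87 75
f 87 66 88
f 75 88 62
f 87 88 75
f 59 71 95
f 71 61 96
f 95 96 68
f 71 96 95
f 63 76 92
f 76 59 91
f 92 91 67
f 76 91 92
f 65 83 84
f 83 63 80
f 84 80 64
f 83 80 84
f 66 89 85
f 89 65 81
f 85 81 58
f 89 81 85
f 100 99 102
f 100 102 101
f 102 99 103
f 102 103 101
f 103 99 104
f 103 104 101
f 104 99 105
f 104 105 101
f 105 99 106
f 105 106 101
f 106 99 107
f 106 107 101
f 107 99 108
f 107 108 101
f 108 99 109
f 108 109 101
f 109 99 110
f 109 110 101
f 110 99 111
f 110 111 101
f 111 99 112
f 111 112 101
f 112 99 100
f 112 100 101

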